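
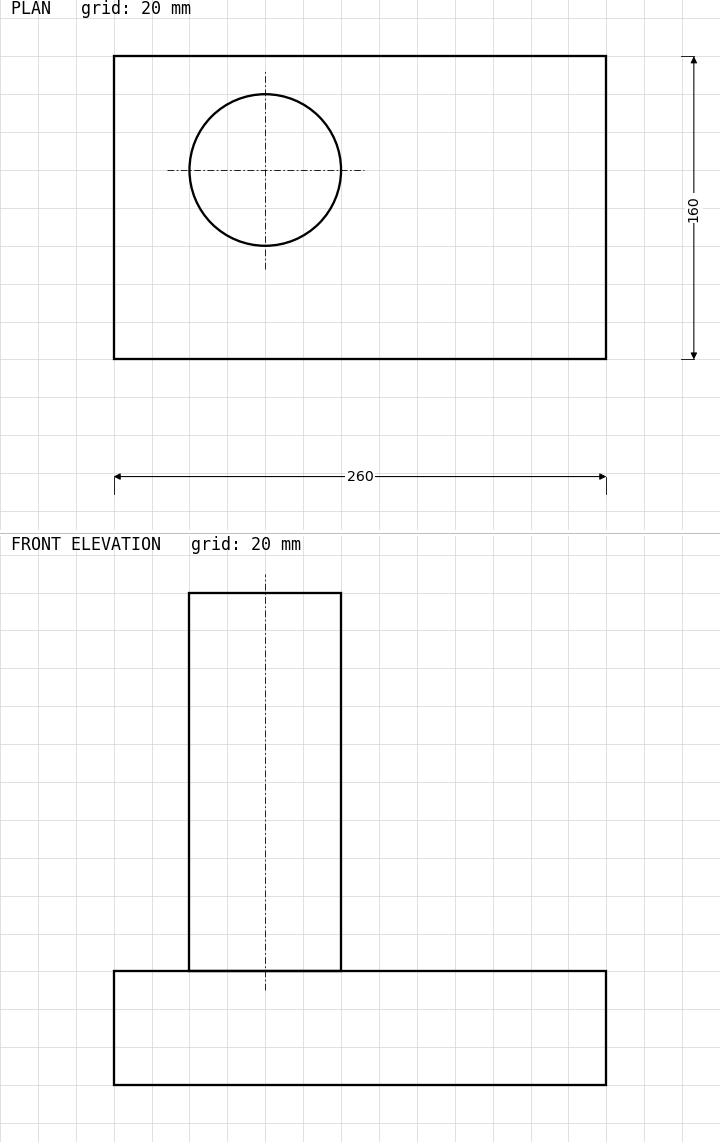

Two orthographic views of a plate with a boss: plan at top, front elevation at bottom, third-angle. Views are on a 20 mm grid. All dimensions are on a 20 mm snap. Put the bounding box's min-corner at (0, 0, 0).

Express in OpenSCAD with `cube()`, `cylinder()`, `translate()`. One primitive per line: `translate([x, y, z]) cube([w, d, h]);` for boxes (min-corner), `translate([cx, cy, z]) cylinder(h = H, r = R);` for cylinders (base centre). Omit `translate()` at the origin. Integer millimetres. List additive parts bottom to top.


cube([260, 160, 60]);
translate([80, 100, 60]) cylinder(h = 200, r = 40);


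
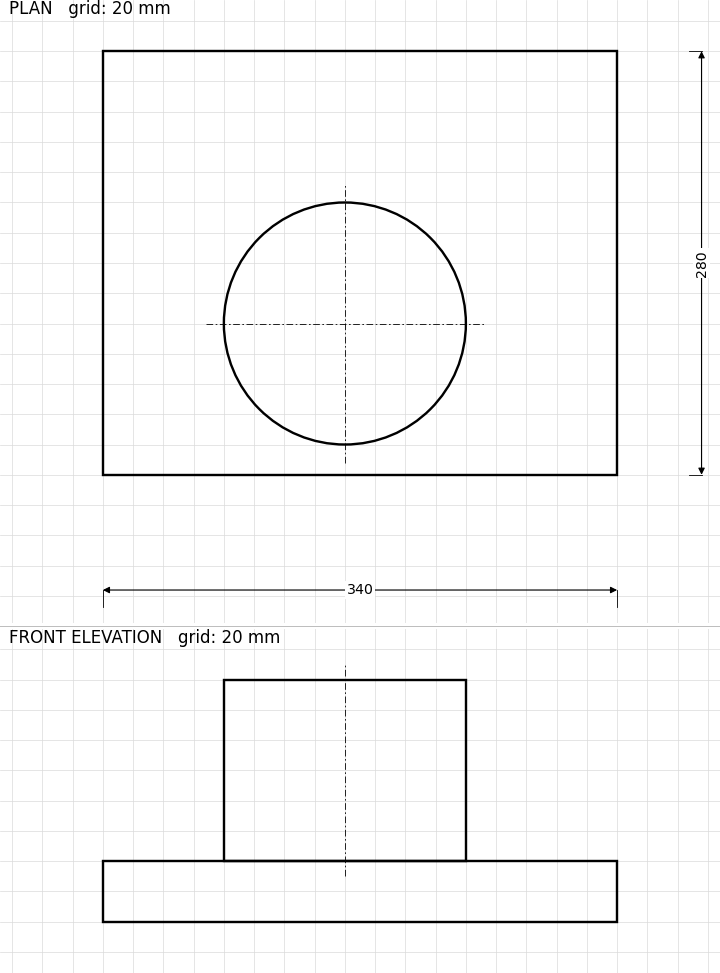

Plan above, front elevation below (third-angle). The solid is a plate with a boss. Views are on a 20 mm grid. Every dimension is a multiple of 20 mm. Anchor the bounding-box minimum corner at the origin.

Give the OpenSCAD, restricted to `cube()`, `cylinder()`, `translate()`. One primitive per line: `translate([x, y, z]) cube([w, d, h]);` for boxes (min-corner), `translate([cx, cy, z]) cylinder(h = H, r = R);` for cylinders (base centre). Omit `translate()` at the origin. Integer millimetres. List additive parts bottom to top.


cube([340, 280, 40]);
translate([160, 100, 40]) cylinder(h = 120, r = 80);


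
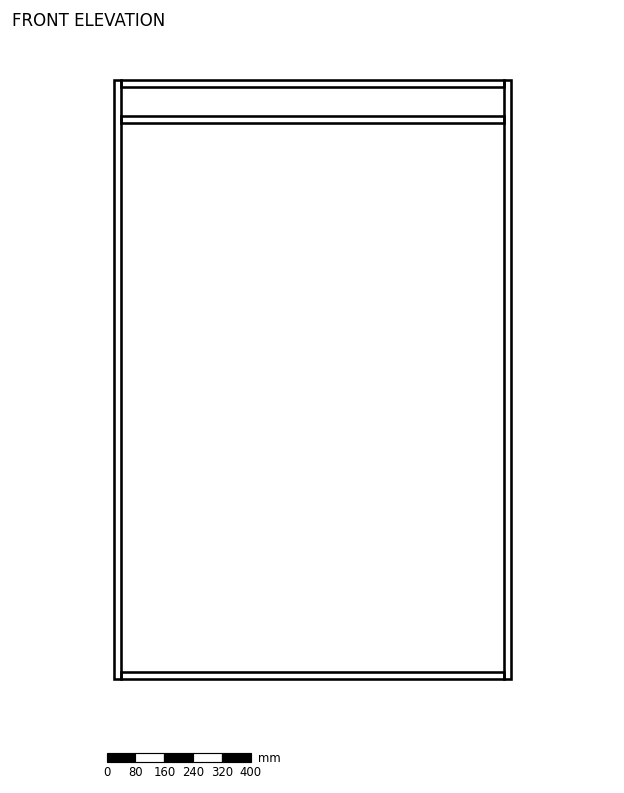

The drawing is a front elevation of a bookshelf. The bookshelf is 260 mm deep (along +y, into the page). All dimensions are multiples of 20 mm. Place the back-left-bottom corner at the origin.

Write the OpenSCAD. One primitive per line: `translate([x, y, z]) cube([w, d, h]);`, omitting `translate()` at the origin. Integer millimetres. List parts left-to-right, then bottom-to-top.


cube([20, 260, 1660]);
translate([20, 0, 0]) cube([1060, 260, 20]);
translate([20, 0, 1540]) cube([1060, 260, 20]);
translate([20, 0, 1640]) cube([1060, 260, 20]);
translate([1080, 0, 0]) cube([20, 260, 1660]);


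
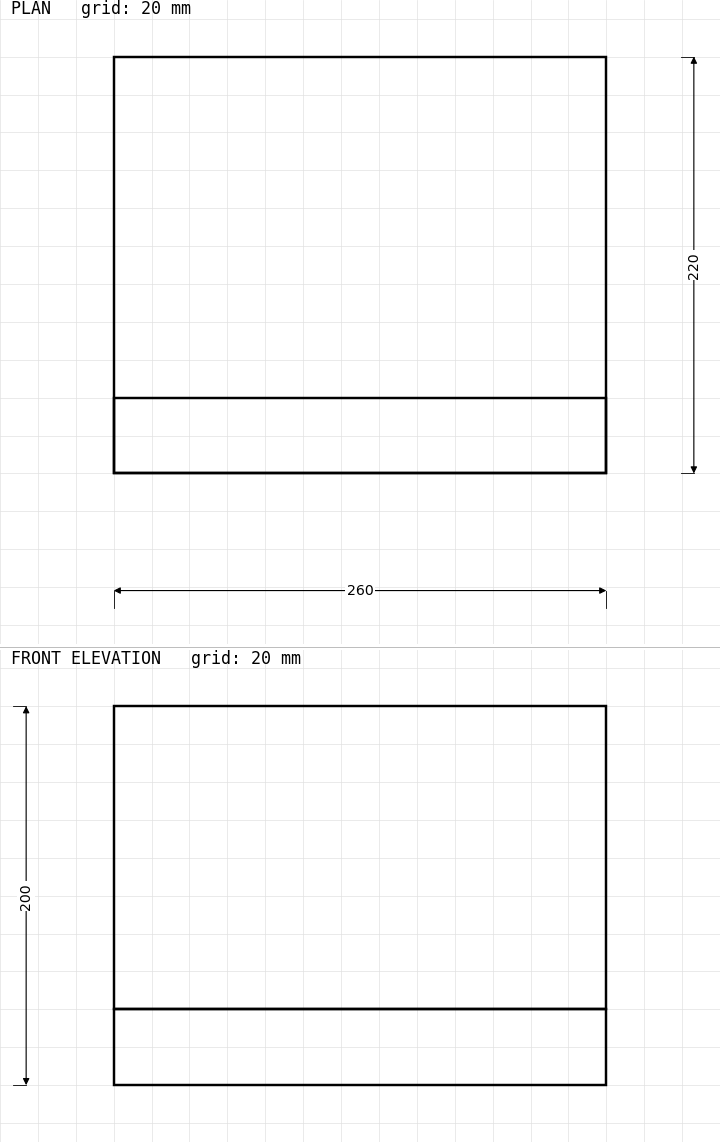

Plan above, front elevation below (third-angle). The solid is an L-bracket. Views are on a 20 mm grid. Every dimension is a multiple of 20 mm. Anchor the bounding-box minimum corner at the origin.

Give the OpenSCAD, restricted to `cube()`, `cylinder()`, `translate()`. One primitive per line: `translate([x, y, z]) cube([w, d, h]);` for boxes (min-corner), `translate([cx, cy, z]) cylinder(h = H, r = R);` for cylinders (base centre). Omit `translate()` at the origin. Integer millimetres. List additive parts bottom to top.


cube([260, 220, 40]);
translate([0, 0, 40]) cube([260, 40, 160]);


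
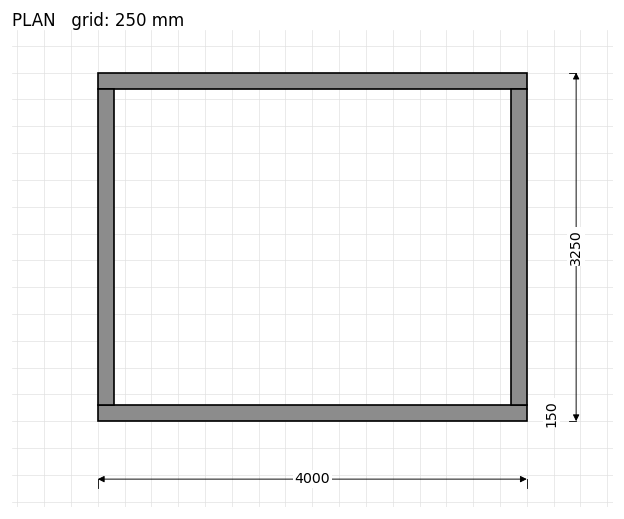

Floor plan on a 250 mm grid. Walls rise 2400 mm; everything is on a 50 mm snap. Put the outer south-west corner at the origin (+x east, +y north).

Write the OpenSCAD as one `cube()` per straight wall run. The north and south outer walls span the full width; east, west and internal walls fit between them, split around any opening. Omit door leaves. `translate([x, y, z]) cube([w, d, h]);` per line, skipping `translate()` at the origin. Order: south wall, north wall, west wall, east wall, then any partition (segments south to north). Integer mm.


cube([4000, 150, 2400]);
translate([0, 3100, 0]) cube([4000, 150, 2400]);
translate([0, 150, 0]) cube([150, 2950, 2400]);
translate([3850, 150, 0]) cube([150, 2950, 2400]);


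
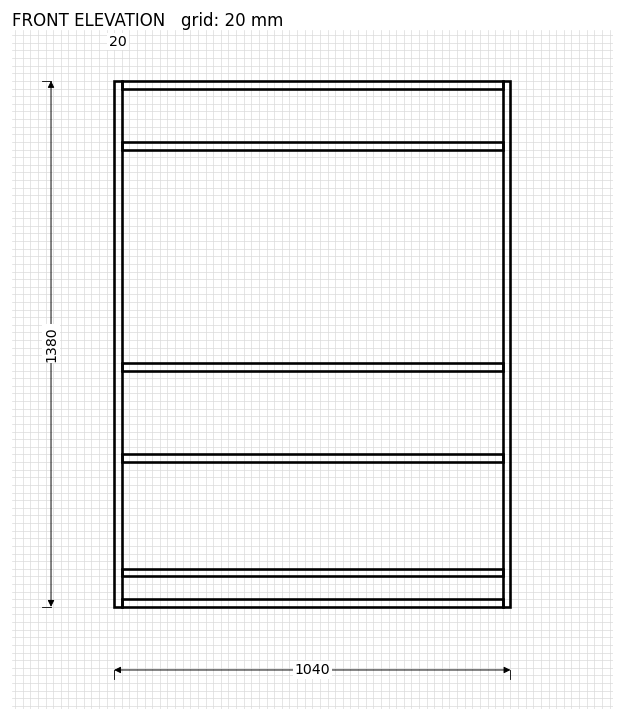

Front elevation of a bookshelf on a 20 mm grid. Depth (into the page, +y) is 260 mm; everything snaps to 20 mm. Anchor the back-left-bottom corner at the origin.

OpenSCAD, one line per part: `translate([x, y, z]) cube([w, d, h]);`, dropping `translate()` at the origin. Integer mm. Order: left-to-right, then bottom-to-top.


cube([20, 260, 1380]);
translate([20, 0, 0]) cube([1000, 260, 20]);
translate([20, 0, 80]) cube([1000, 260, 20]);
translate([20, 0, 380]) cube([1000, 260, 20]);
translate([20, 0, 620]) cube([1000, 260, 20]);
translate([20, 0, 1200]) cube([1000, 260, 20]);
translate([20, 0, 1360]) cube([1000, 260, 20]);
translate([1020, 0, 0]) cube([20, 260, 1380]);


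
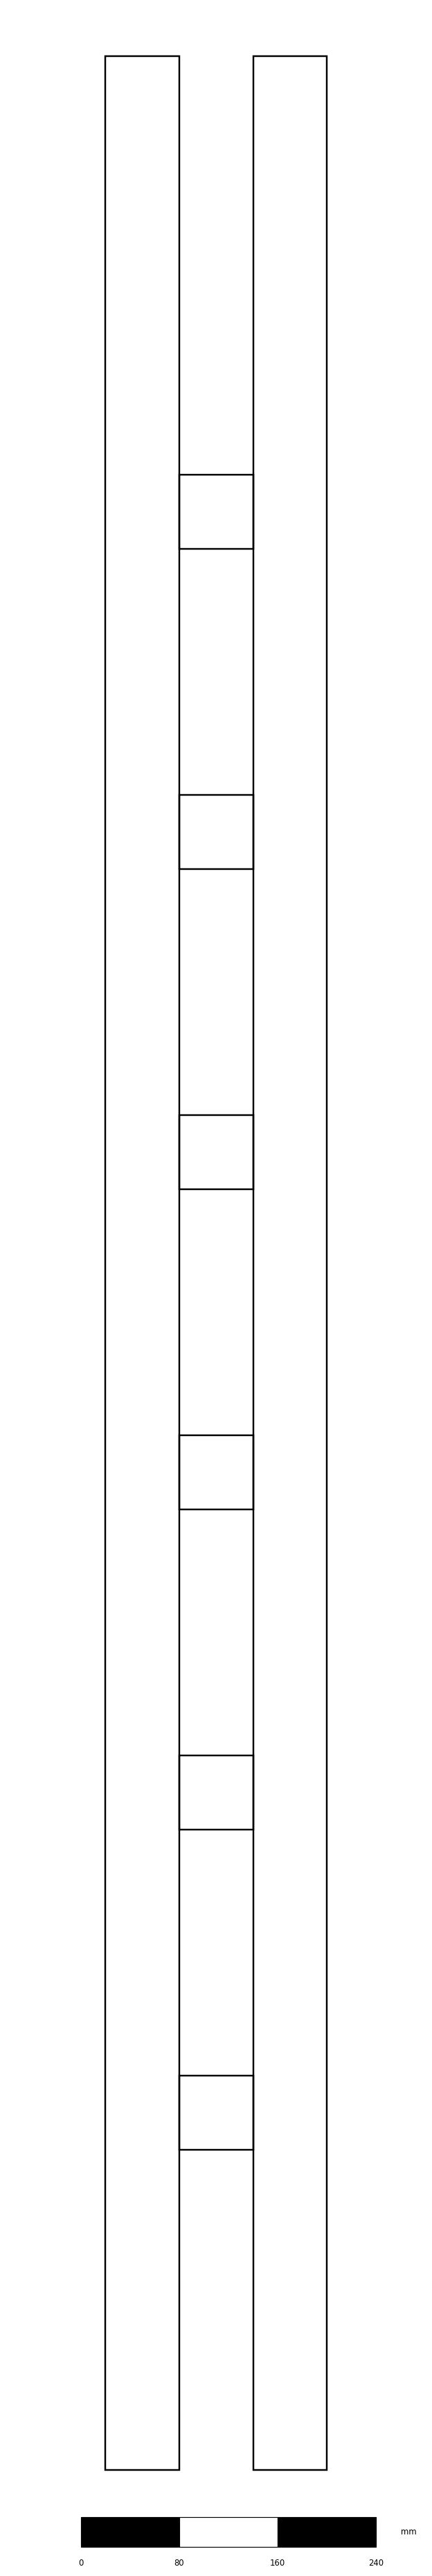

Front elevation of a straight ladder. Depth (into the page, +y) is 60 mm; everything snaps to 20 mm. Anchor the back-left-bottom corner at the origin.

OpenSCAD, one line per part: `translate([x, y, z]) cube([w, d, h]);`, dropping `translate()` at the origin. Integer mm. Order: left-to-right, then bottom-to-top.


cube([60, 60, 1960]);
translate([60, 0, 260]) cube([60, 60, 60]);
translate([60, 0, 520]) cube([60, 60, 60]);
translate([60, 0, 780]) cube([60, 60, 60]);
translate([60, 0, 1040]) cube([60, 60, 60]);
translate([60, 0, 1300]) cube([60, 60, 60]);
translate([60, 0, 1560]) cube([60, 60, 60]);
translate([120, 0, 0]) cube([60, 60, 1960]);


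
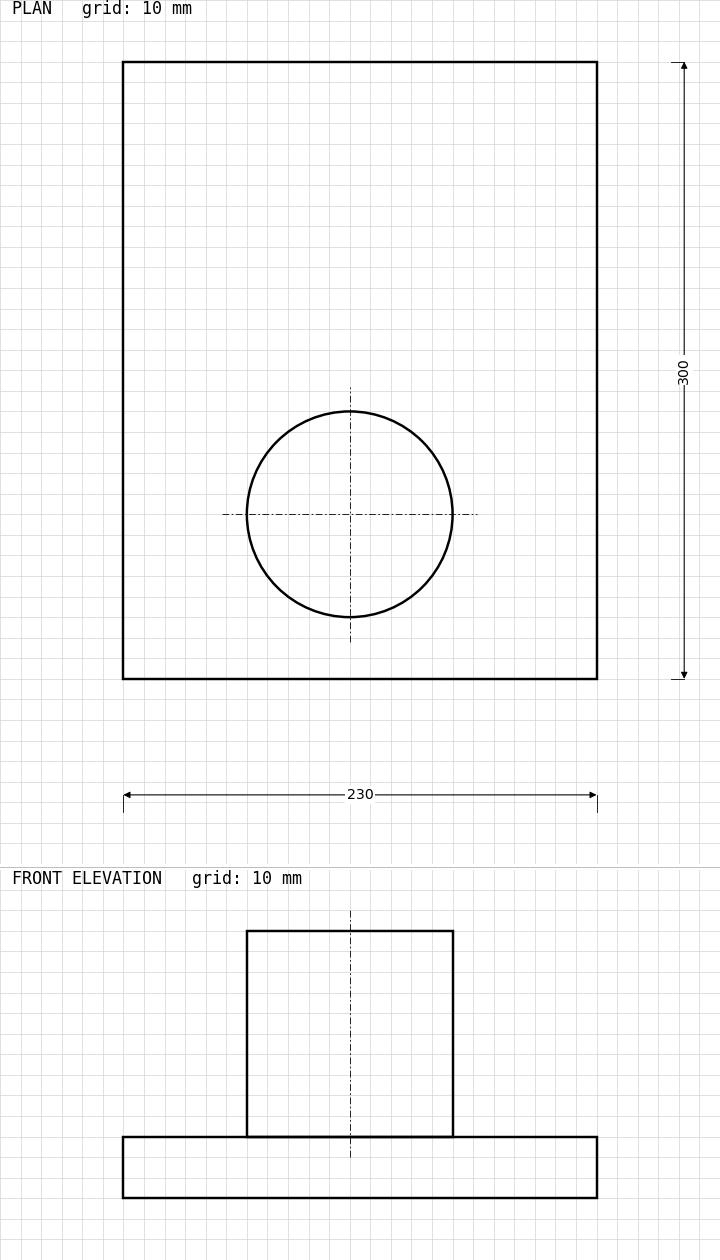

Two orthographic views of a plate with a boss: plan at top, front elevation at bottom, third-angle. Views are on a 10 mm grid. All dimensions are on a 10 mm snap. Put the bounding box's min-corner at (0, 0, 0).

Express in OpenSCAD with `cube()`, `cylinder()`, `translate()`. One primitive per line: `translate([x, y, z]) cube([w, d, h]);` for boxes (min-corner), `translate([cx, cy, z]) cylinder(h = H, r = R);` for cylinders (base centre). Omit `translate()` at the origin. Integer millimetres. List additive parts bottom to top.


cube([230, 300, 30]);
translate([110, 80, 30]) cylinder(h = 100, r = 50);


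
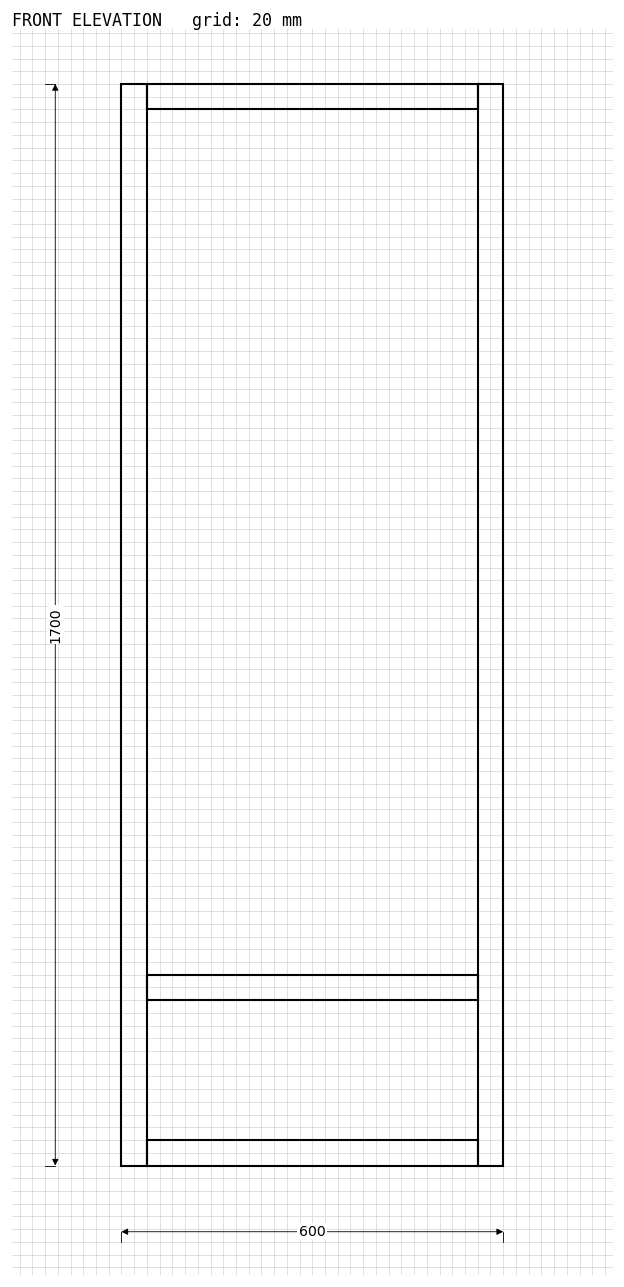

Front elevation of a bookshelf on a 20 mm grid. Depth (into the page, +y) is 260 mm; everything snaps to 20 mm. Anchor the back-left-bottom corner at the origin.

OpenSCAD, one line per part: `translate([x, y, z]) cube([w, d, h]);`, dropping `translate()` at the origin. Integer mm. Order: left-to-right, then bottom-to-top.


cube([40, 260, 1700]);
translate([40, 0, 0]) cube([520, 260, 40]);
translate([40, 0, 260]) cube([520, 260, 40]);
translate([40, 0, 1660]) cube([520, 260, 40]);
translate([560, 0, 0]) cube([40, 260, 1700]);


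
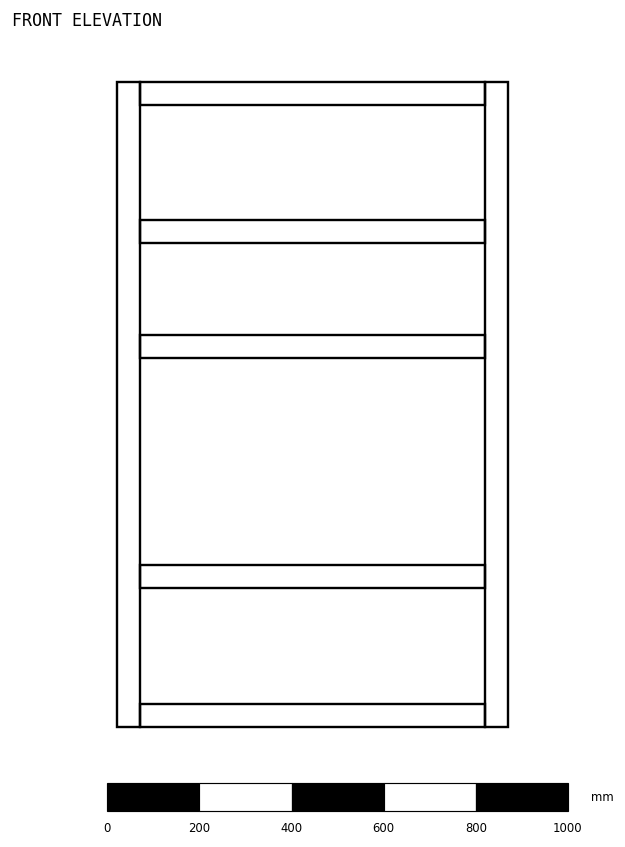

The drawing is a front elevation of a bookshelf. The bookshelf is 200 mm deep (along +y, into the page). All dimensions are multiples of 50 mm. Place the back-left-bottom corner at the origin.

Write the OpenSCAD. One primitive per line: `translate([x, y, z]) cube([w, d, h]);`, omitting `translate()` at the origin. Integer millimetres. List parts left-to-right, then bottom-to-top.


cube([50, 200, 1400]);
translate([50, 0, 0]) cube([750, 200, 50]);
translate([50, 0, 300]) cube([750, 200, 50]);
translate([50, 0, 800]) cube([750, 200, 50]);
translate([50, 0, 1050]) cube([750, 200, 50]);
translate([50, 0, 1350]) cube([750, 200, 50]);
translate([800, 0, 0]) cube([50, 200, 1400]);


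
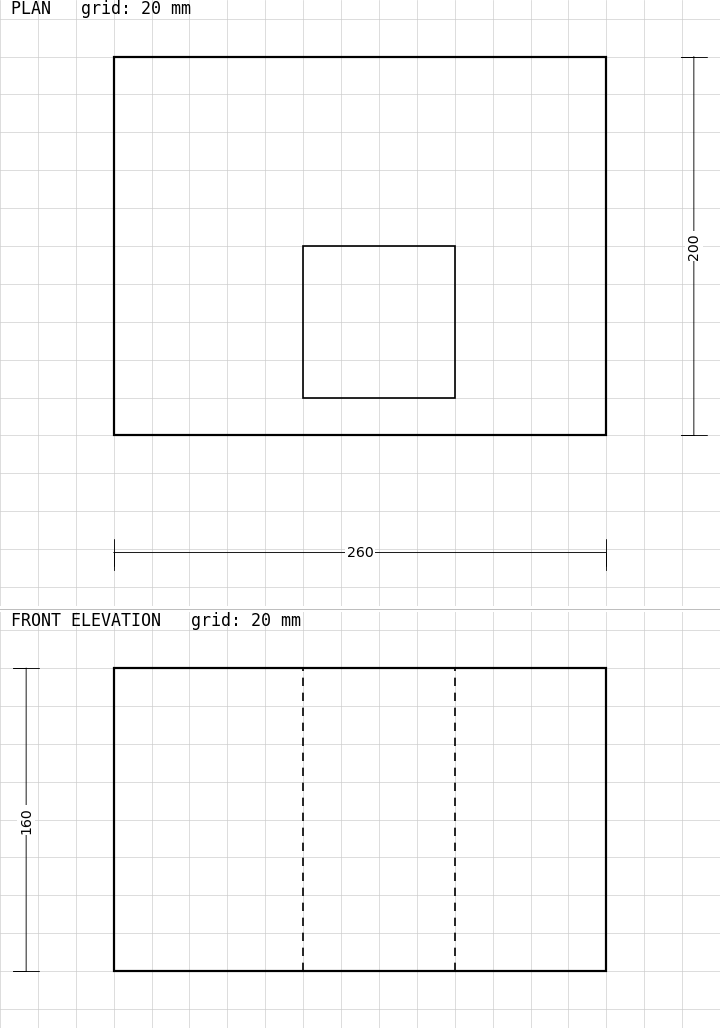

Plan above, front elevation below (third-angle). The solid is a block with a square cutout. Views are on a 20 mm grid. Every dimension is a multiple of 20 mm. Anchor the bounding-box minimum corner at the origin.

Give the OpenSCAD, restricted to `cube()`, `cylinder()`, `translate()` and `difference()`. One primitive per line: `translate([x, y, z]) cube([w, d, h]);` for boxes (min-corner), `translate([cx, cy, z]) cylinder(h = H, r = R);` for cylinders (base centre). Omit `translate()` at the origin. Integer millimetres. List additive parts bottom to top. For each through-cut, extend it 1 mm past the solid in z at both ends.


difference() {
  cube([260, 200, 160]);
  translate([100, 20, -1]) cube([80, 80, 162]);
}


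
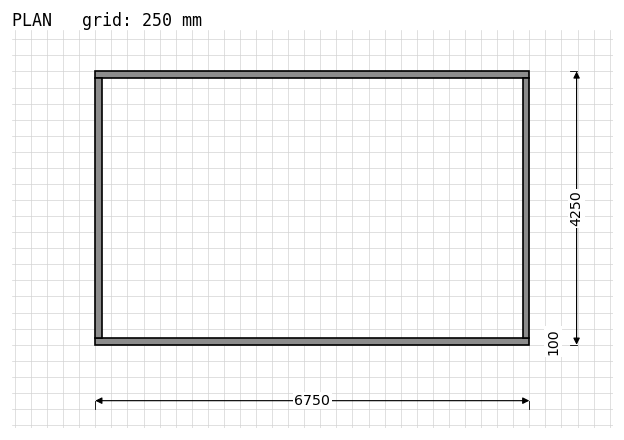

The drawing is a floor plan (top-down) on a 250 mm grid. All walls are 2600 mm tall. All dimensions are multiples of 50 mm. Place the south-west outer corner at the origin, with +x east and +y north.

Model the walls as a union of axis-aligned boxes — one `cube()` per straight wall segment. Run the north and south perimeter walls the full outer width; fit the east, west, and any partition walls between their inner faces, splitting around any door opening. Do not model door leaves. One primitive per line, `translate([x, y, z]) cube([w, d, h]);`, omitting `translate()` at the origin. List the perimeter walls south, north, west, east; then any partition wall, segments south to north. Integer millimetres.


cube([6750, 100, 2600]);
translate([0, 4150, 0]) cube([6750, 100, 2600]);
translate([0, 100, 0]) cube([100, 4050, 2600]);
translate([6650, 100, 0]) cube([100, 4050, 2600]);


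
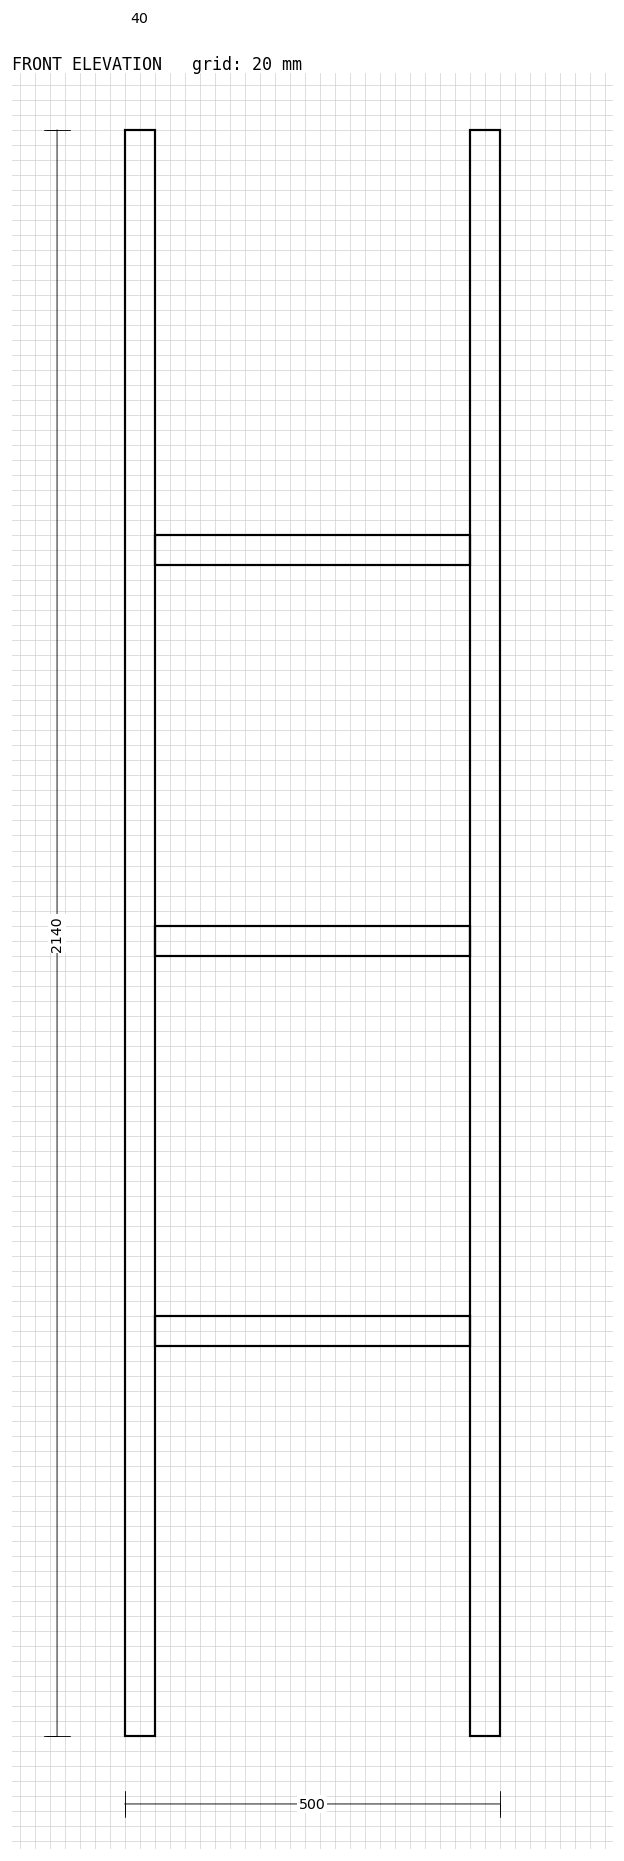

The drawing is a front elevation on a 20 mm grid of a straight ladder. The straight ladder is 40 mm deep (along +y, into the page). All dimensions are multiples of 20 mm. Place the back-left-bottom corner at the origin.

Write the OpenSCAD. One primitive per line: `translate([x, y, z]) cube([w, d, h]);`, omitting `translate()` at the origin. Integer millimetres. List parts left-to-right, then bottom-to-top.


cube([40, 40, 2140]);
translate([40, 0, 520]) cube([420, 40, 40]);
translate([40, 0, 1040]) cube([420, 40, 40]);
translate([40, 0, 1560]) cube([420, 40, 40]);
translate([460, 0, 0]) cube([40, 40, 2140]);


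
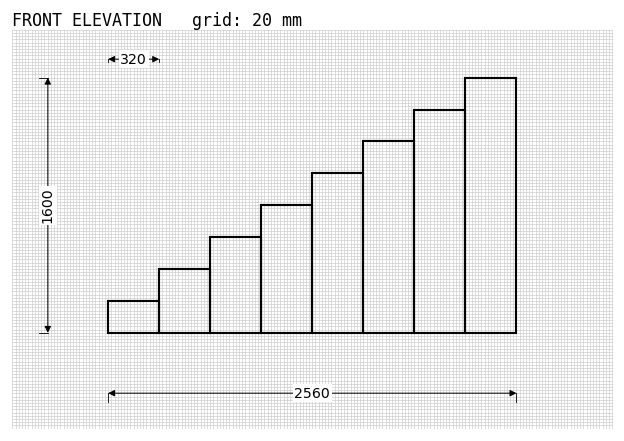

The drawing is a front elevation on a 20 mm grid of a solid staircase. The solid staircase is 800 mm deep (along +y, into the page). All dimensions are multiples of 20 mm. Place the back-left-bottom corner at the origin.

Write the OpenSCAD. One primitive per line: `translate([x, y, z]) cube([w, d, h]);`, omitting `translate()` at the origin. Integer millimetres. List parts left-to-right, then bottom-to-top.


cube([320, 800, 200]);
translate([320, 0, 0]) cube([320, 800, 400]);
translate([640, 0, 0]) cube([320, 800, 600]);
translate([960, 0, 0]) cube([320, 800, 800]);
translate([1280, 0, 0]) cube([320, 800, 1000]);
translate([1600, 0, 0]) cube([320, 800, 1200]);
translate([1920, 0, 0]) cube([320, 800, 1400]);
translate([2240, 0, 0]) cube([320, 800, 1600]);


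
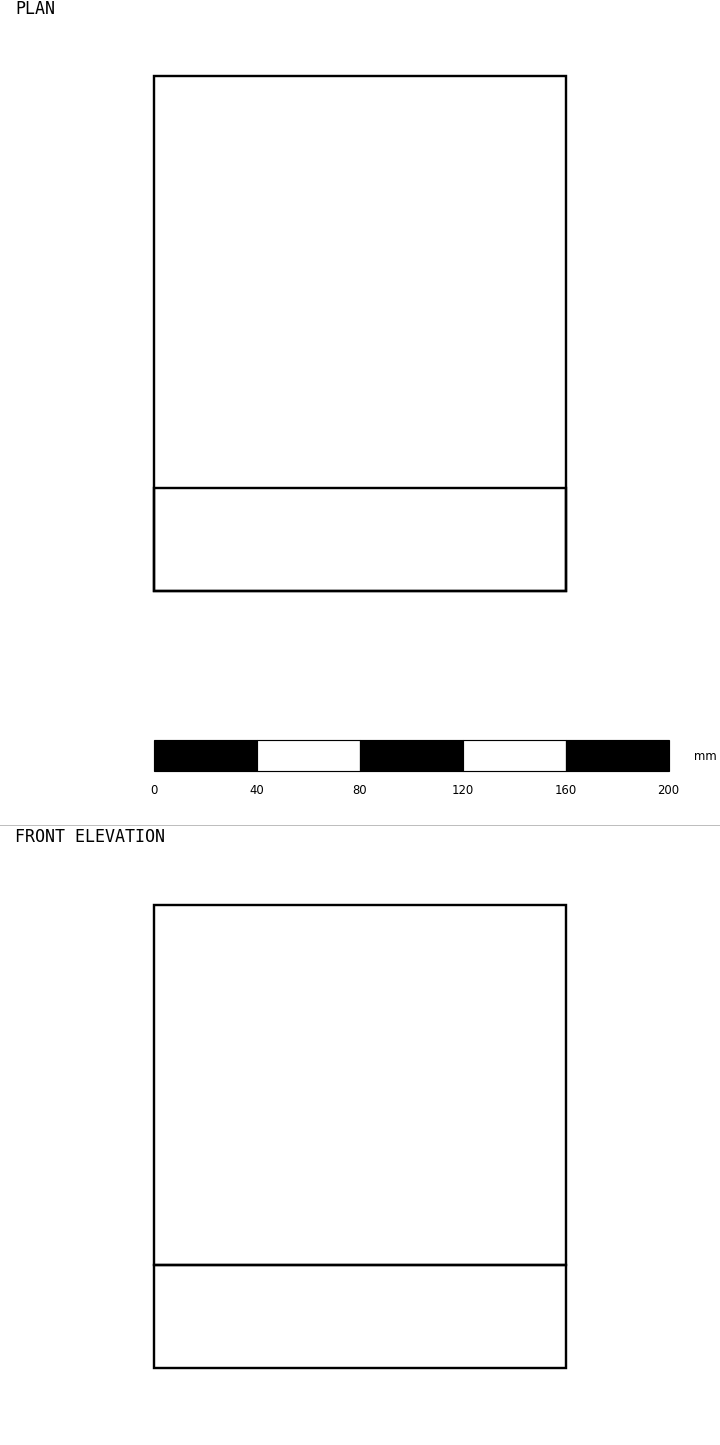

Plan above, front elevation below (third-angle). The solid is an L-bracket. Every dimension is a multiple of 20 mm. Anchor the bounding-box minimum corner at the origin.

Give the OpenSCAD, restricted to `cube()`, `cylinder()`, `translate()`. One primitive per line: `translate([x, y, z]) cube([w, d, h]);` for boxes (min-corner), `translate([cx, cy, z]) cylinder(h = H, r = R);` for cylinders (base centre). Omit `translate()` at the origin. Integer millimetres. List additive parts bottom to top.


cube([160, 200, 40]);
translate([0, 0, 40]) cube([160, 40, 140]);


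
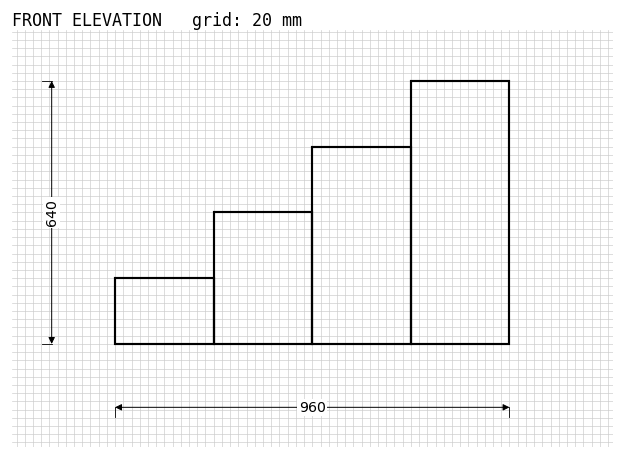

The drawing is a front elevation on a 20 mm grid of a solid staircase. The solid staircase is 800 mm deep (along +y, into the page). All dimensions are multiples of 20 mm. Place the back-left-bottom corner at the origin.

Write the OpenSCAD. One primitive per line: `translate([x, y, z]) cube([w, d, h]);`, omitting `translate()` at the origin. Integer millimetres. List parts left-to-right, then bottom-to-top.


cube([240, 800, 160]);
translate([240, 0, 0]) cube([240, 800, 320]);
translate([480, 0, 0]) cube([240, 800, 480]);
translate([720, 0, 0]) cube([240, 800, 640]);


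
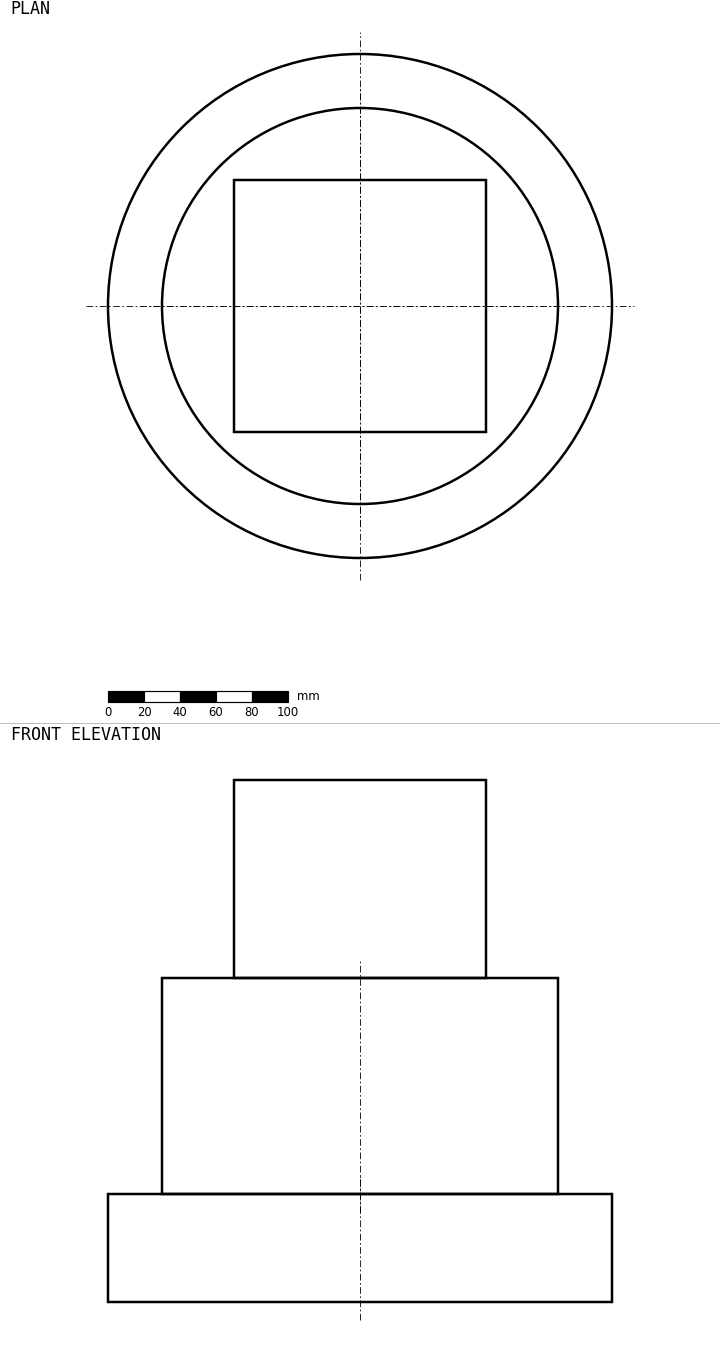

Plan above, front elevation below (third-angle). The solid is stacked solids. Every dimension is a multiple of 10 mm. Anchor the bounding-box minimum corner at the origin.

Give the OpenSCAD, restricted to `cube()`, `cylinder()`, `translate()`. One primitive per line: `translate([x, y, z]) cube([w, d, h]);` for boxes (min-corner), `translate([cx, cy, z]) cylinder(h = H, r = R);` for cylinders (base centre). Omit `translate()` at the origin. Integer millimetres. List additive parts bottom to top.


translate([140, 140, 0]) cylinder(h = 60, r = 140);
translate([140, 140, 60]) cylinder(h = 120, r = 110);
translate([70, 70, 180]) cube([140, 140, 110]);


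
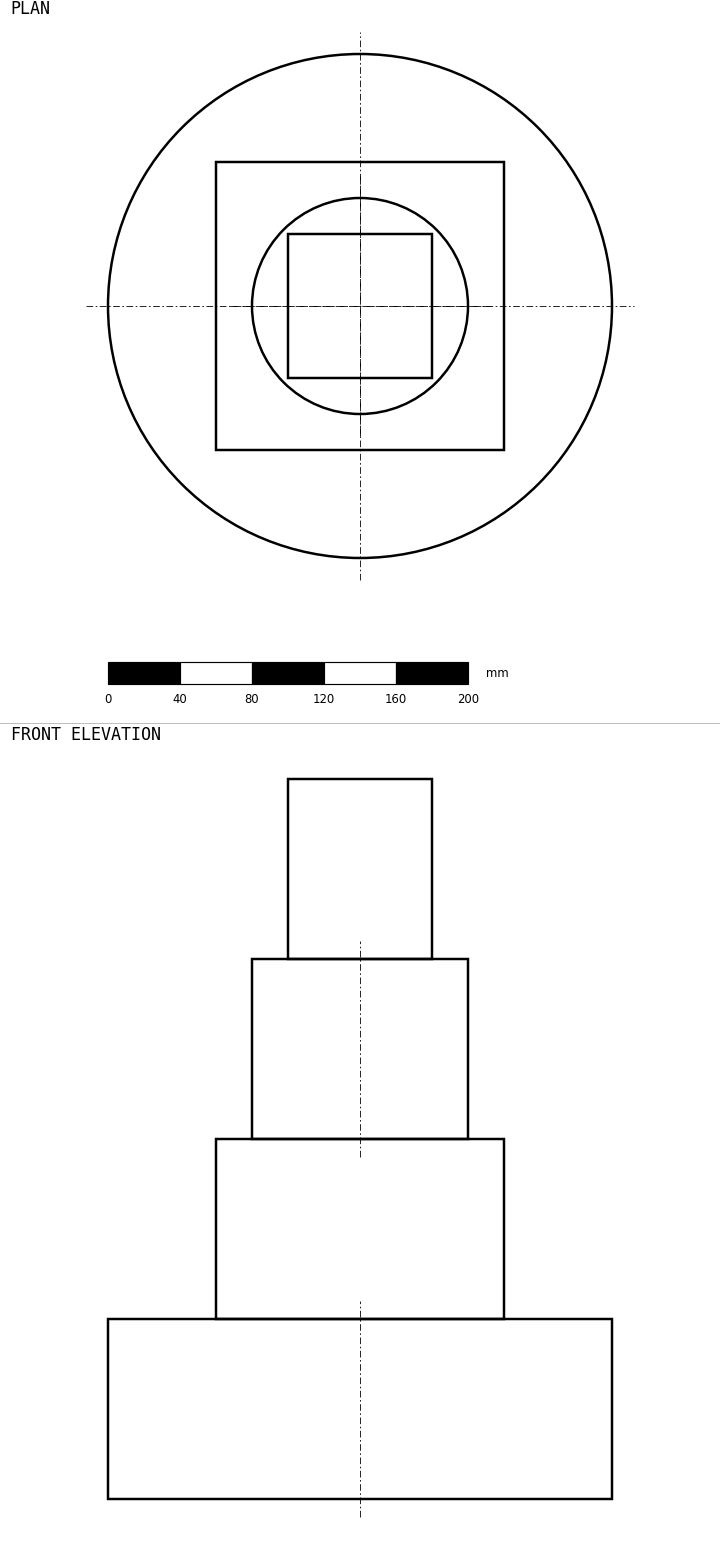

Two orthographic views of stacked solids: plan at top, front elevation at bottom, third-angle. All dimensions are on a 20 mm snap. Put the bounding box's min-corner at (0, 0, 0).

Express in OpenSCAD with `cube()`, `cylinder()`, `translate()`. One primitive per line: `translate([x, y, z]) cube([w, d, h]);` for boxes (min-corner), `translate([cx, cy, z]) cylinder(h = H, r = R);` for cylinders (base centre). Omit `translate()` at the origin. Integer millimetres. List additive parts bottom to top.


translate([140, 140, 0]) cylinder(h = 100, r = 140);
translate([60, 60, 100]) cube([160, 160, 100]);
translate([140, 140, 200]) cylinder(h = 100, r = 60);
translate([100, 100, 300]) cube([80, 80, 100]);


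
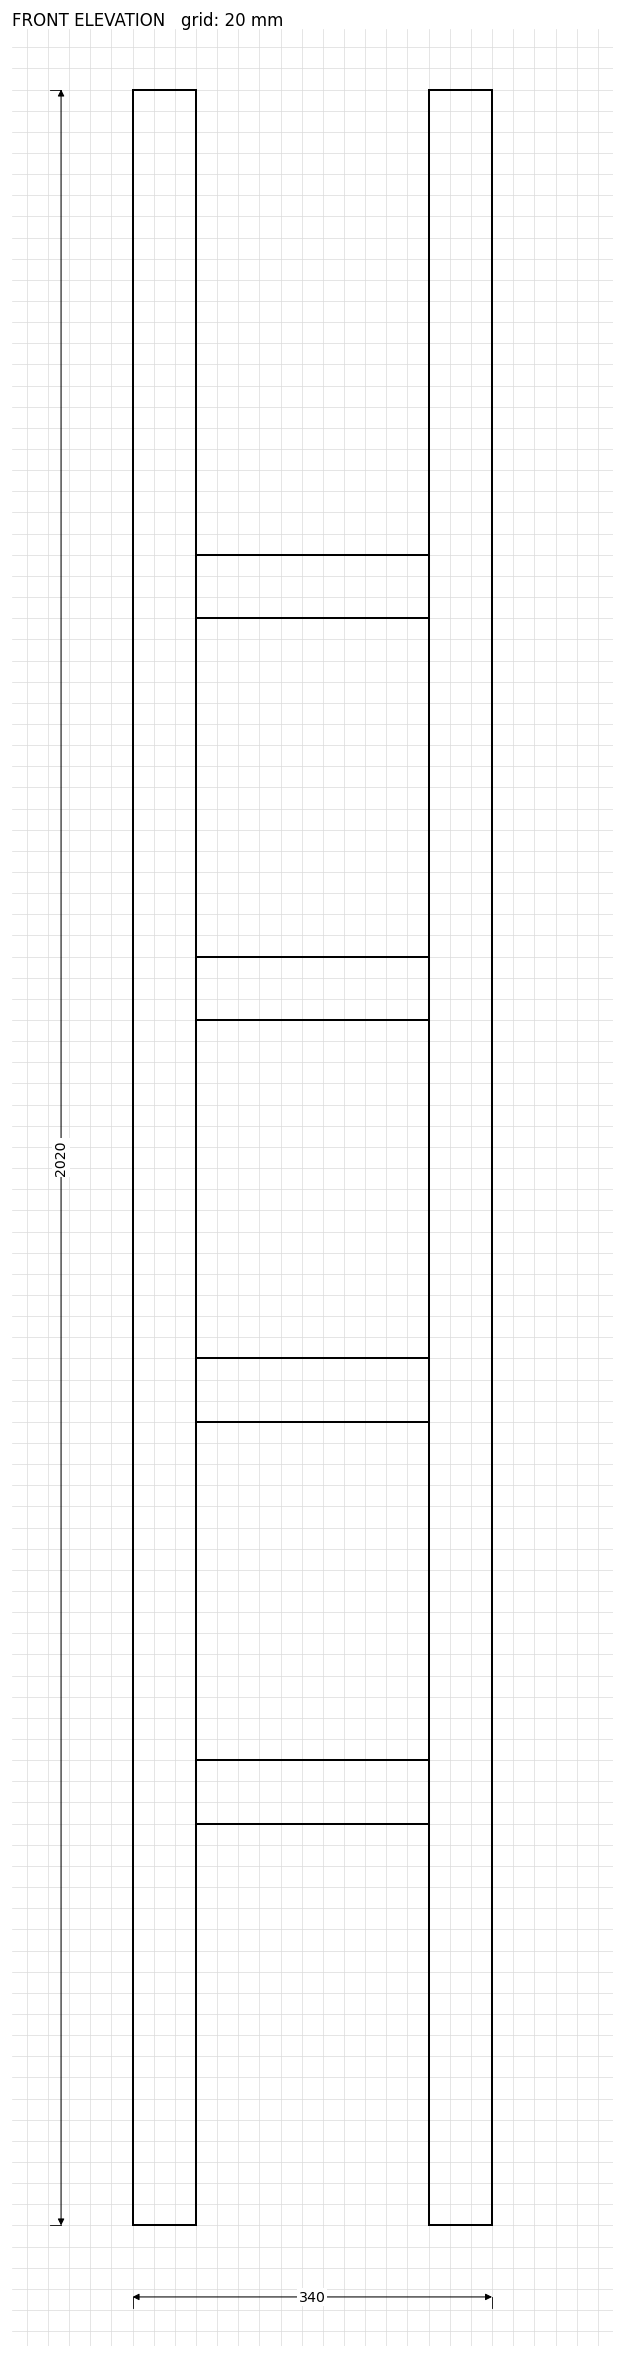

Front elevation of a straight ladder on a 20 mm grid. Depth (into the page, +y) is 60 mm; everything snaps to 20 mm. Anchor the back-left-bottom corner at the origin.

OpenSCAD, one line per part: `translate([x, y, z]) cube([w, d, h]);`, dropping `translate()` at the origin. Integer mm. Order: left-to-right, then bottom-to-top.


cube([60, 60, 2020]);
translate([60, 0, 380]) cube([220, 60, 60]);
translate([60, 0, 760]) cube([220, 60, 60]);
translate([60, 0, 1140]) cube([220, 60, 60]);
translate([60, 0, 1520]) cube([220, 60, 60]);
translate([280, 0, 0]) cube([60, 60, 2020]);


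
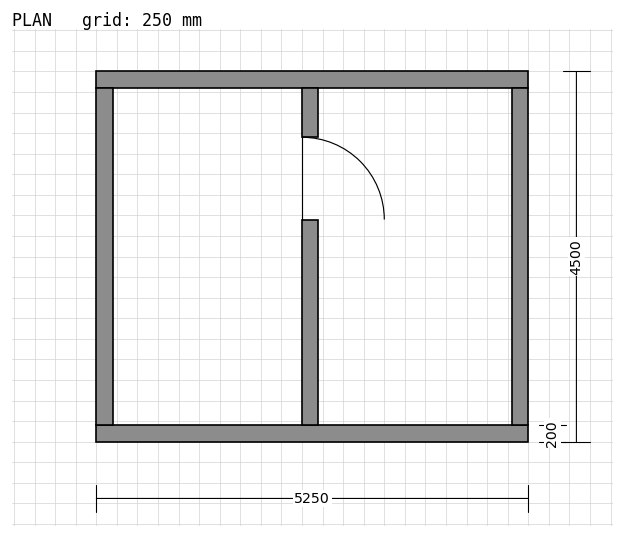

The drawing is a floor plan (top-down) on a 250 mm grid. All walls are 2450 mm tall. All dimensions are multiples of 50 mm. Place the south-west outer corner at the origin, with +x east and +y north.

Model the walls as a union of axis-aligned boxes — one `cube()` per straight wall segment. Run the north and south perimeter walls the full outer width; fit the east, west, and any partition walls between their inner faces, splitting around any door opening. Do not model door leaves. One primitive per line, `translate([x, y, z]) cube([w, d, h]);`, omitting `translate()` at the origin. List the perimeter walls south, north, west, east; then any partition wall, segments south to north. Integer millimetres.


cube([5250, 200, 2450]);
translate([0, 4300, 0]) cube([5250, 200, 2450]);
translate([0, 200, 0]) cube([200, 4100, 2450]);
translate([5050, 200, 0]) cube([200, 4100, 2450]);
translate([2500, 200, 0]) cube([200, 2500, 2450]);
translate([2500, 3700, 0]) cube([200, 600, 2450]);


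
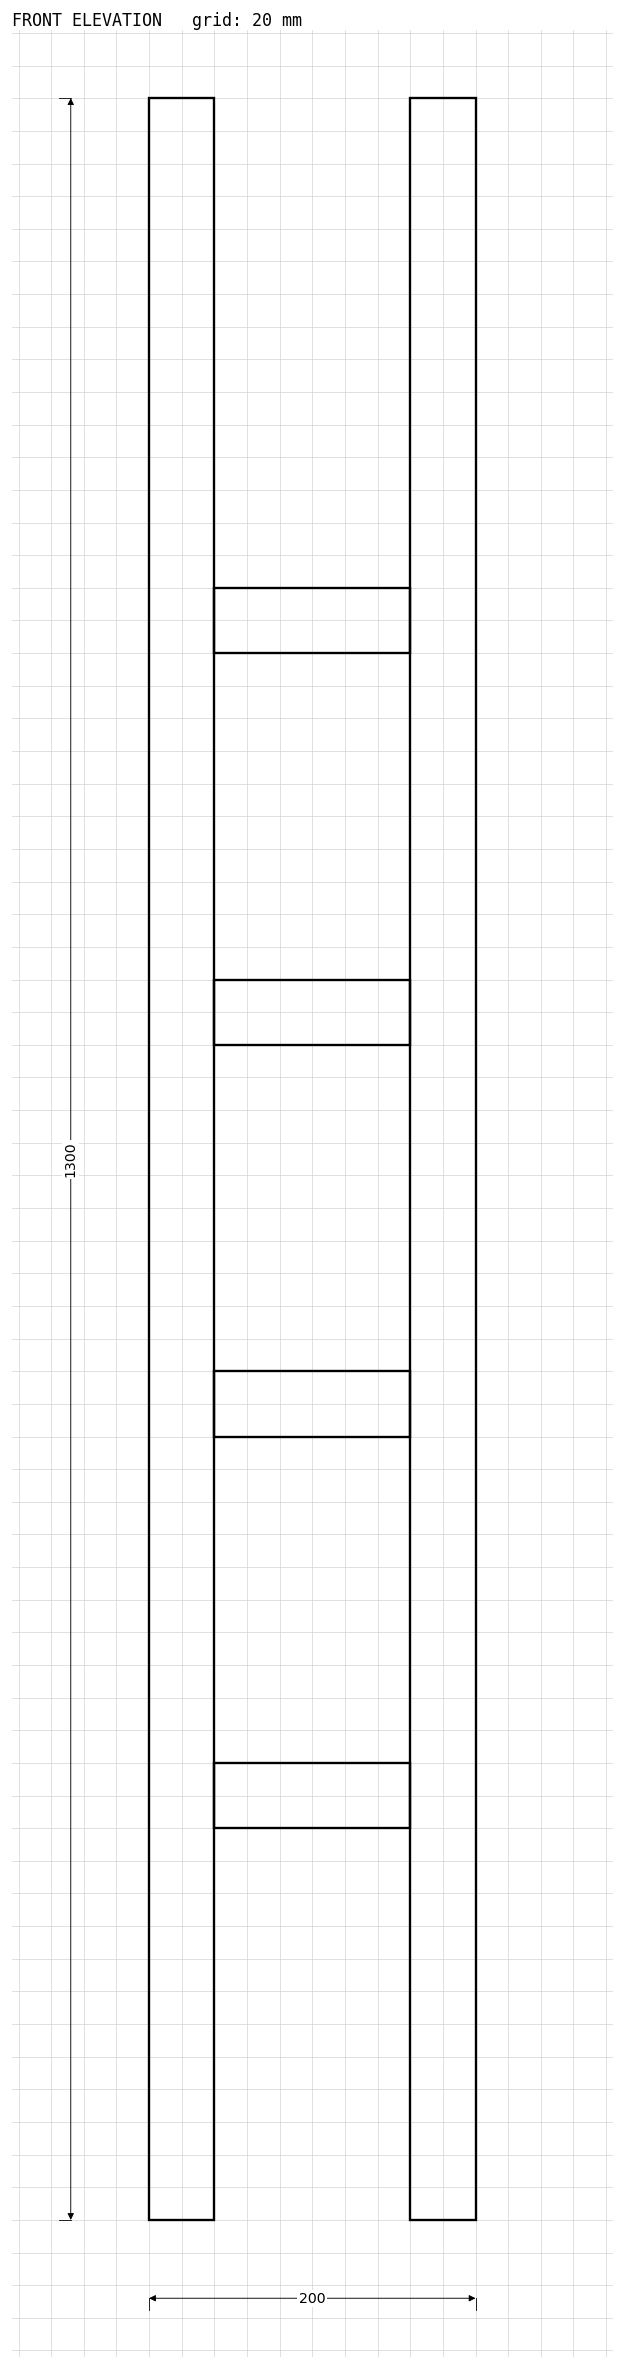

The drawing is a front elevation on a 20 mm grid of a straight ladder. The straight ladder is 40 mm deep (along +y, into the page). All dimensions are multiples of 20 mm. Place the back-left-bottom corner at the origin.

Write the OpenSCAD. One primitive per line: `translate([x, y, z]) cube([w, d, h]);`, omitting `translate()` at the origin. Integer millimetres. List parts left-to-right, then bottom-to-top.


cube([40, 40, 1300]);
translate([40, 0, 240]) cube([120, 40, 40]);
translate([40, 0, 480]) cube([120, 40, 40]);
translate([40, 0, 720]) cube([120, 40, 40]);
translate([40, 0, 960]) cube([120, 40, 40]);
translate([160, 0, 0]) cube([40, 40, 1300]);


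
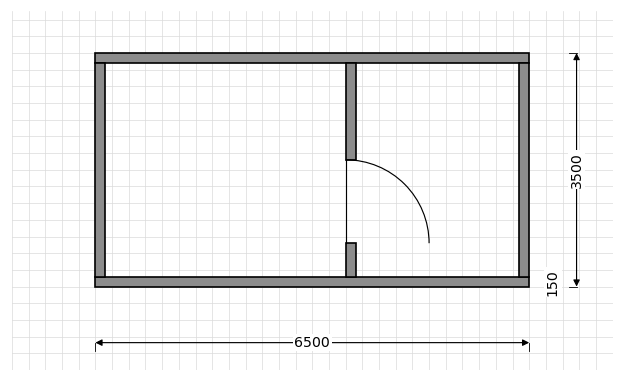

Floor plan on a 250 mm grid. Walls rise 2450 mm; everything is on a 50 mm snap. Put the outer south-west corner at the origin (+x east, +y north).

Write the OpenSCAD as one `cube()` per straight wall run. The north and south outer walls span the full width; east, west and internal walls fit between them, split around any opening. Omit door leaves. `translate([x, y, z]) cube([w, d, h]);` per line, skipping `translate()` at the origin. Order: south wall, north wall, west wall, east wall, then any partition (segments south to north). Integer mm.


cube([6500, 150, 2450]);
translate([0, 3350, 0]) cube([6500, 150, 2450]);
translate([0, 150, 0]) cube([150, 3200, 2450]);
translate([6350, 150, 0]) cube([150, 3200, 2450]);
translate([3750, 150, 0]) cube([150, 500, 2450]);
translate([3750, 1900, 0]) cube([150, 1450, 2450]);


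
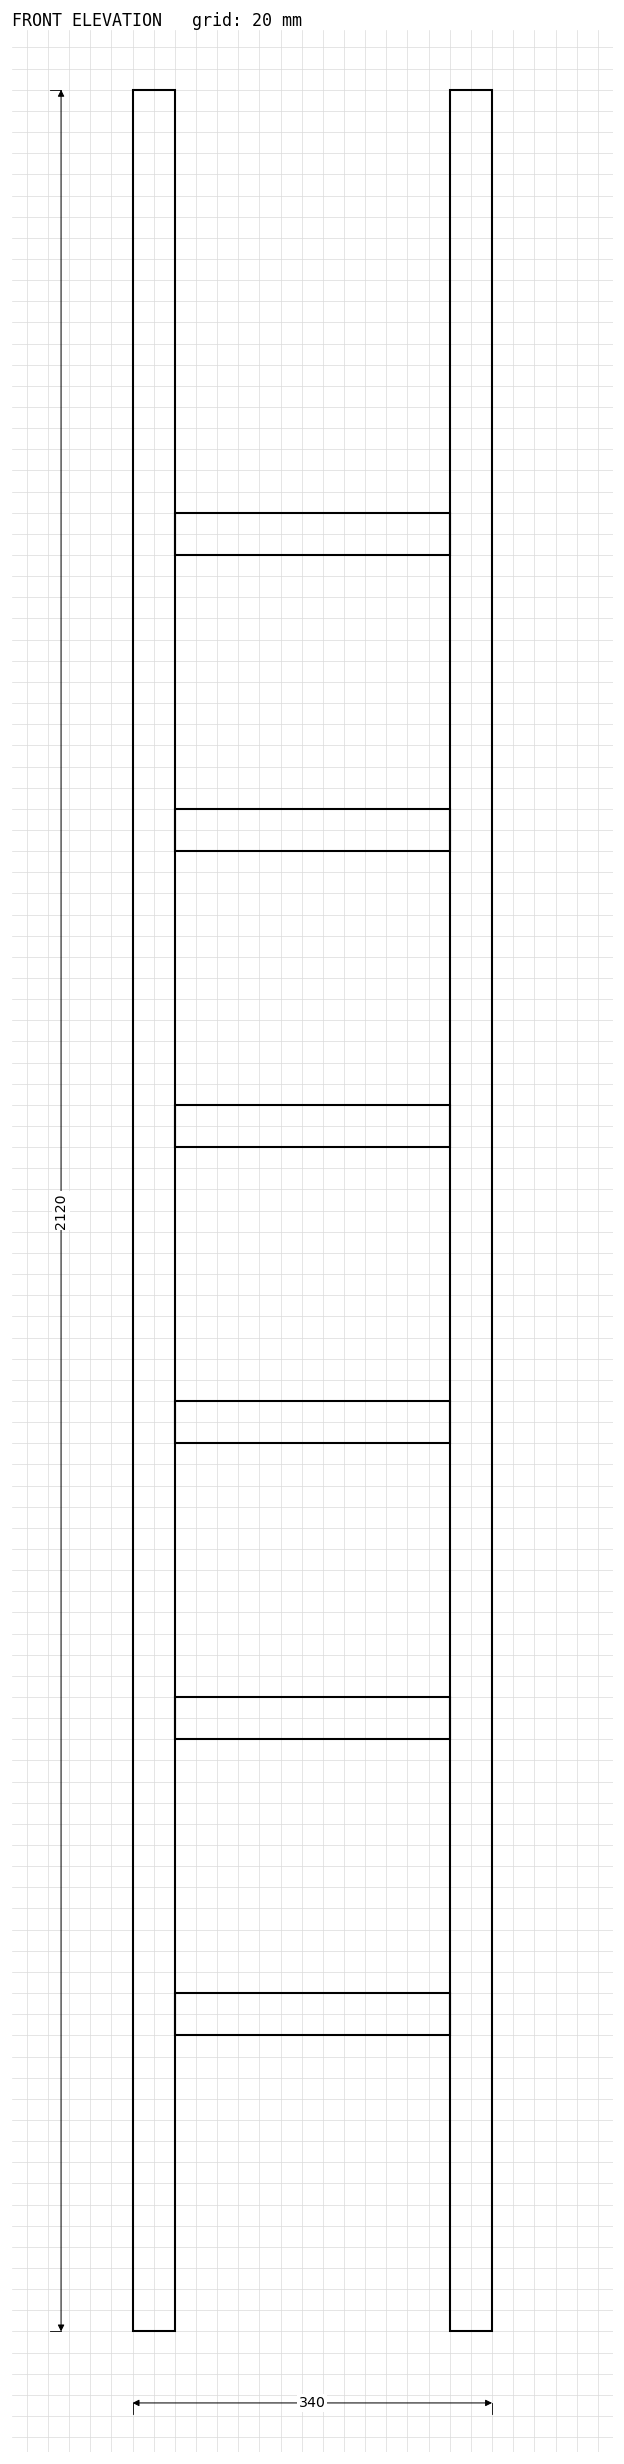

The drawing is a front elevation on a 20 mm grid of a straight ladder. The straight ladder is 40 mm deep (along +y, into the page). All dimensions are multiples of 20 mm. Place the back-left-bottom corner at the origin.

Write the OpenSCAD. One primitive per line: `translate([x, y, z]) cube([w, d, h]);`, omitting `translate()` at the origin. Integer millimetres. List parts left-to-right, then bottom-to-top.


cube([40, 40, 2120]);
translate([40, 0, 280]) cube([260, 40, 40]);
translate([40, 0, 560]) cube([260, 40, 40]);
translate([40, 0, 840]) cube([260, 40, 40]);
translate([40, 0, 1120]) cube([260, 40, 40]);
translate([40, 0, 1400]) cube([260, 40, 40]);
translate([40, 0, 1680]) cube([260, 40, 40]);
translate([300, 0, 0]) cube([40, 40, 2120]);


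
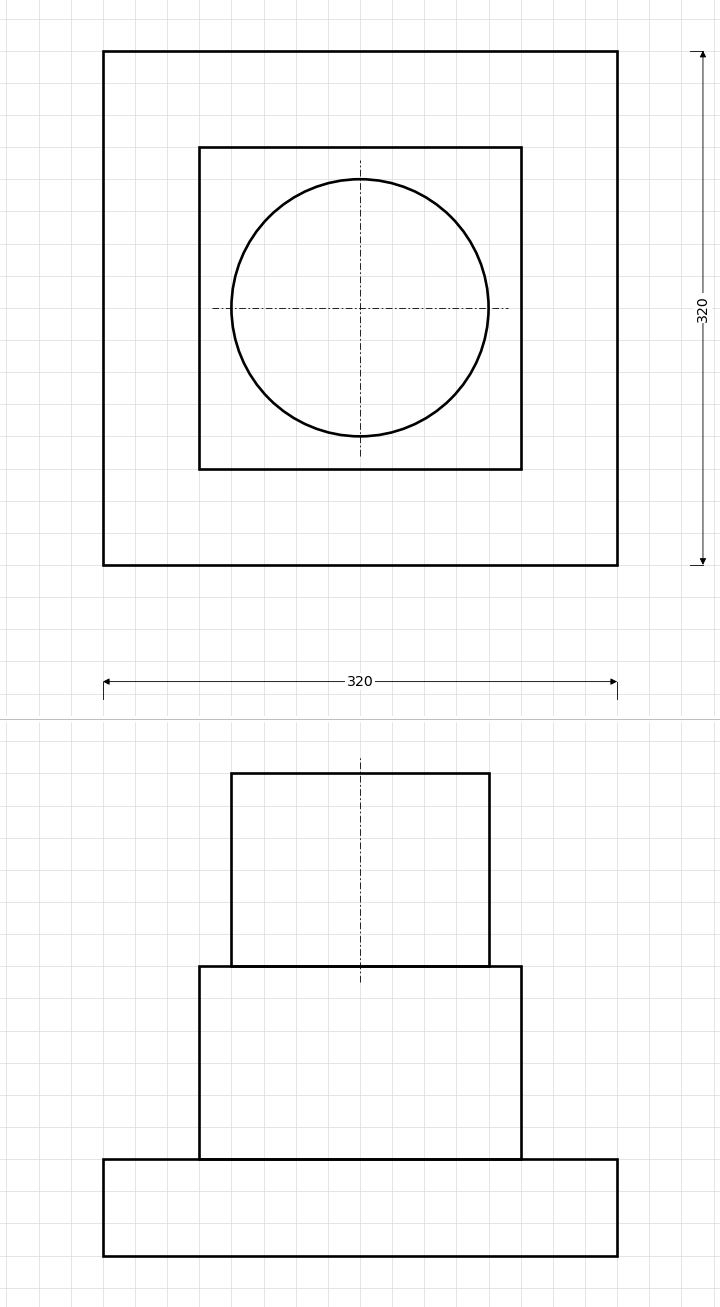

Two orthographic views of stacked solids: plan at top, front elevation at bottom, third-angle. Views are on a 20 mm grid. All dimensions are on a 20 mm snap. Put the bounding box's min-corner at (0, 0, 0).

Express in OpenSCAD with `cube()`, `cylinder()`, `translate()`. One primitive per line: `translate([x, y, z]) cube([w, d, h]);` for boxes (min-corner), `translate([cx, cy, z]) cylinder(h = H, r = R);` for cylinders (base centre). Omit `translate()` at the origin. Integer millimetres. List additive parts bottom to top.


cube([320, 320, 60]);
translate([60, 60, 60]) cube([200, 200, 120]);
translate([160, 160, 180]) cylinder(h = 120, r = 80);


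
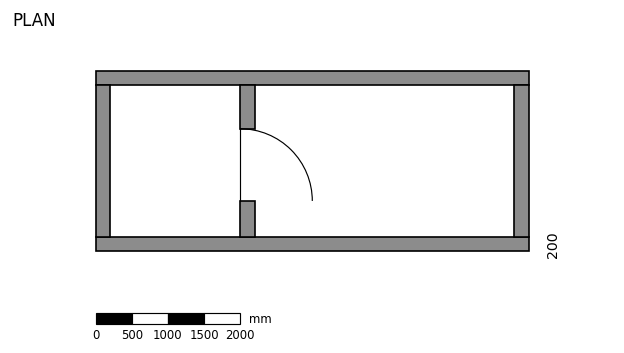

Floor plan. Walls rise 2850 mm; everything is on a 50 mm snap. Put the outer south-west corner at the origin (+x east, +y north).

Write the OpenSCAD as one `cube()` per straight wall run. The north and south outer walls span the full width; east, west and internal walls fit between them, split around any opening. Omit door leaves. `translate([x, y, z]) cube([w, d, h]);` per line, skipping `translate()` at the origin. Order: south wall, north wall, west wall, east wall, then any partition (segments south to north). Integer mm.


cube([6000, 200, 2850]);
translate([0, 2300, 0]) cube([6000, 200, 2850]);
translate([0, 200, 0]) cube([200, 2100, 2850]);
translate([5800, 200, 0]) cube([200, 2100, 2850]);
translate([2000, 200, 0]) cube([200, 500, 2850]);
translate([2000, 1700, 0]) cube([200, 600, 2850]);


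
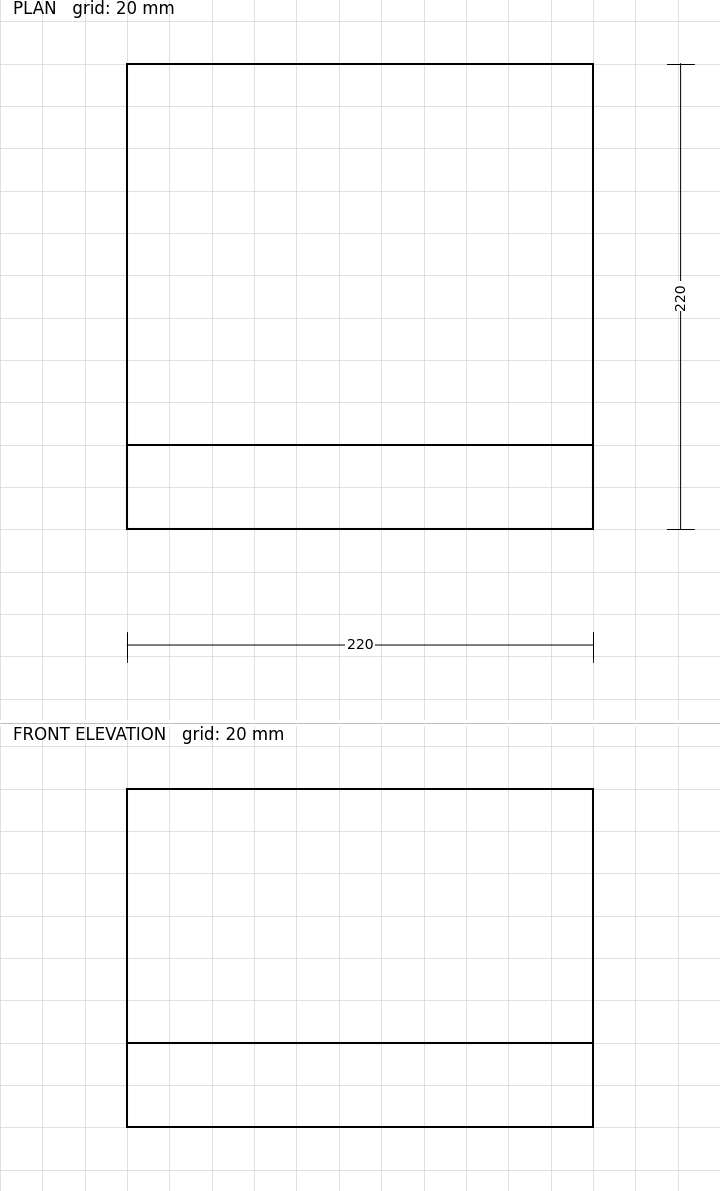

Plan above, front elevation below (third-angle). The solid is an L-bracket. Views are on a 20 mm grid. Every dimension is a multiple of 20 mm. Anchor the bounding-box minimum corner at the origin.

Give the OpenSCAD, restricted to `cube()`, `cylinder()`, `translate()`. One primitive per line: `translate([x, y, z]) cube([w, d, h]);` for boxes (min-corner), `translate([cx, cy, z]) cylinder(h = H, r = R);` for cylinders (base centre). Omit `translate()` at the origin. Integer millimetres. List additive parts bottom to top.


cube([220, 220, 40]);
translate([0, 0, 40]) cube([220, 40, 120]);


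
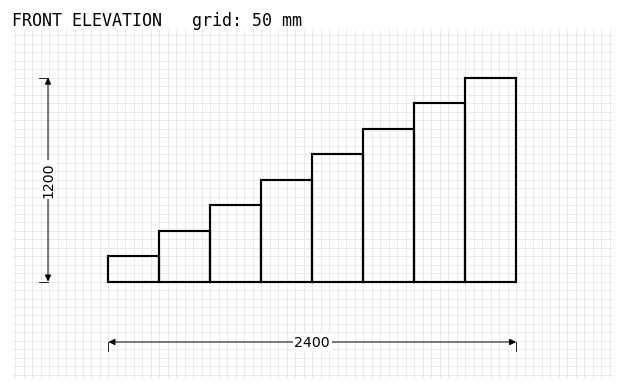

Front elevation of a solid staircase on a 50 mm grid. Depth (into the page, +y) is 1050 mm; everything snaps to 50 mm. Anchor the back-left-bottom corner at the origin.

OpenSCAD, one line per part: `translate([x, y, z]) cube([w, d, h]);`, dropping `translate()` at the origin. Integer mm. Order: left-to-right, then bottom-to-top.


cube([300, 1050, 150]);
translate([300, 0, 0]) cube([300, 1050, 300]);
translate([600, 0, 0]) cube([300, 1050, 450]);
translate([900, 0, 0]) cube([300, 1050, 600]);
translate([1200, 0, 0]) cube([300, 1050, 750]);
translate([1500, 0, 0]) cube([300, 1050, 900]);
translate([1800, 0, 0]) cube([300, 1050, 1050]);
translate([2100, 0, 0]) cube([300, 1050, 1200]);


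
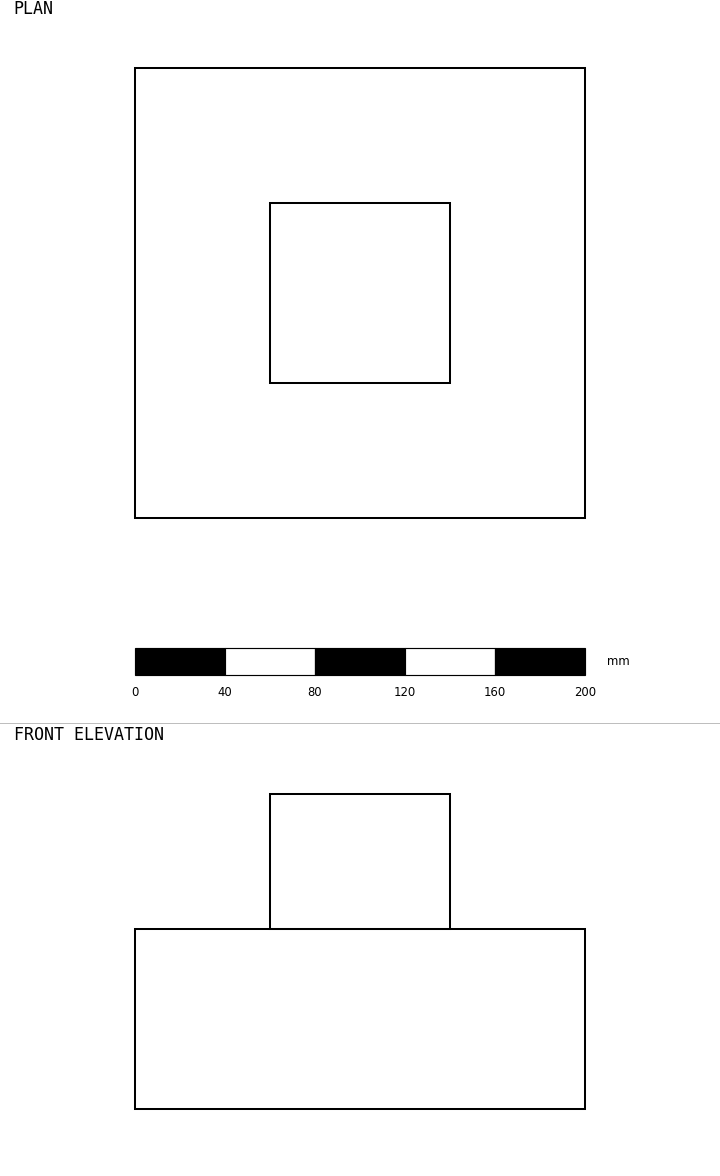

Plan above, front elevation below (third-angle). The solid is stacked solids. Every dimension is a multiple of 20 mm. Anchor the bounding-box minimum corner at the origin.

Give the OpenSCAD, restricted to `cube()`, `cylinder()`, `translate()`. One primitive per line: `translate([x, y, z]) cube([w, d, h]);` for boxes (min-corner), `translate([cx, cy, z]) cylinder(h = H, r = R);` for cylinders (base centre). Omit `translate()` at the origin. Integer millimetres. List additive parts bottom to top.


cube([200, 200, 80]);
translate([60, 60, 80]) cube([80, 80, 60]);


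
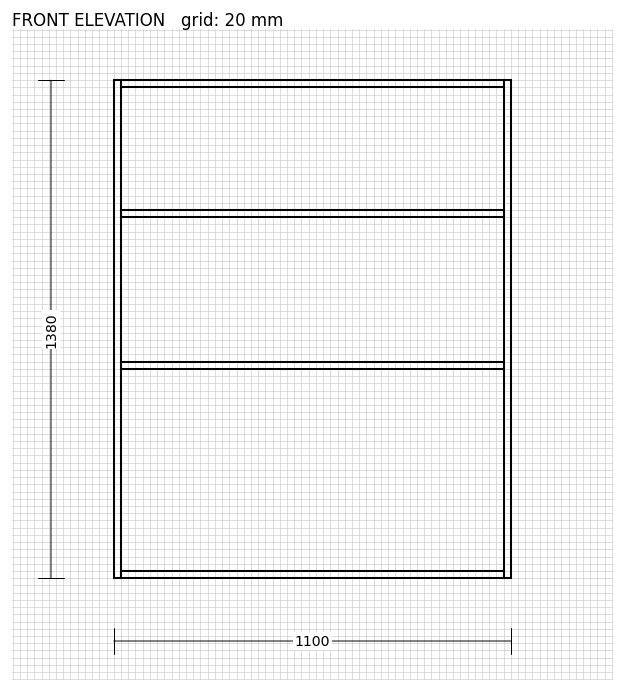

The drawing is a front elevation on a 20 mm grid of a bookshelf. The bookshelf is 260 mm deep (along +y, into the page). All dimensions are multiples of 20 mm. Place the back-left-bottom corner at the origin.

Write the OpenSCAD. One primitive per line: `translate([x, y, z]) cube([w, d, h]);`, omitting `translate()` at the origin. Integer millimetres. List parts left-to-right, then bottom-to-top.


cube([20, 260, 1380]);
translate([20, 0, 0]) cube([1060, 260, 20]);
translate([20, 0, 580]) cube([1060, 260, 20]);
translate([20, 0, 1000]) cube([1060, 260, 20]);
translate([20, 0, 1360]) cube([1060, 260, 20]);
translate([1080, 0, 0]) cube([20, 260, 1380]);


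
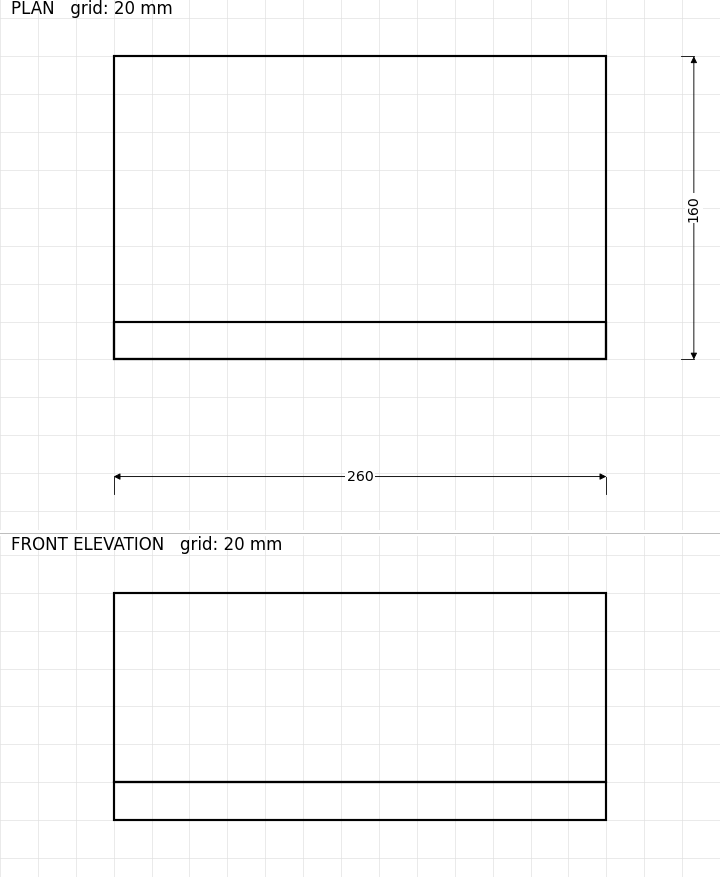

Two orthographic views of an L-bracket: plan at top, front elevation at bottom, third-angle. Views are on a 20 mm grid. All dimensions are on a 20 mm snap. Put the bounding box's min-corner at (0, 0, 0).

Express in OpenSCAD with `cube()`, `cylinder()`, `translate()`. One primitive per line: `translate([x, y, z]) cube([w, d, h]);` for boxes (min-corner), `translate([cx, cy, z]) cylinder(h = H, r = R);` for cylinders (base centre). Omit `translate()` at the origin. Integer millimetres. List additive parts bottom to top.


cube([260, 160, 20]);
translate([0, 0, 20]) cube([260, 20, 100]);


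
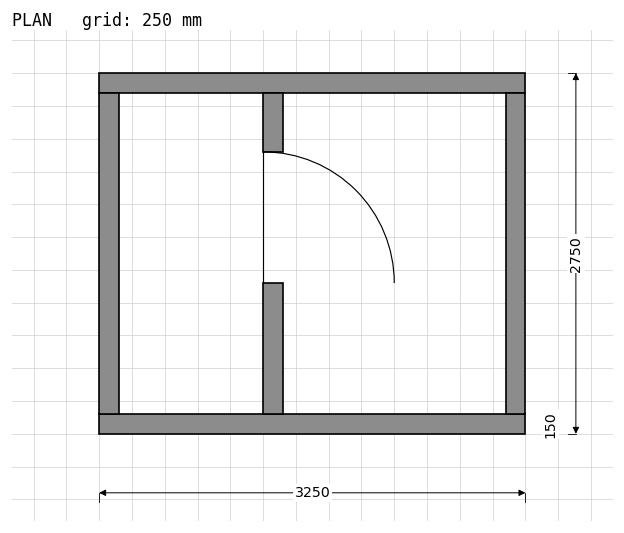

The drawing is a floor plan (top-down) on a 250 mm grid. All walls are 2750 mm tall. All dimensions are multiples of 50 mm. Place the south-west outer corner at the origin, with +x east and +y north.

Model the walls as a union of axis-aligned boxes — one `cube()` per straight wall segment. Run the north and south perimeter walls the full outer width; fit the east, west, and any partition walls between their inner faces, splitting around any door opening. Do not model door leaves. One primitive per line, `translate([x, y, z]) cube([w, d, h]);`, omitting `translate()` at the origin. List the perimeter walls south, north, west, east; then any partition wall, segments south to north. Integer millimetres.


cube([3250, 150, 2750]);
translate([0, 2600, 0]) cube([3250, 150, 2750]);
translate([0, 150, 0]) cube([150, 2450, 2750]);
translate([3100, 150, 0]) cube([150, 2450, 2750]);
translate([1250, 150, 0]) cube([150, 1000, 2750]);
translate([1250, 2150, 0]) cube([150, 450, 2750]);


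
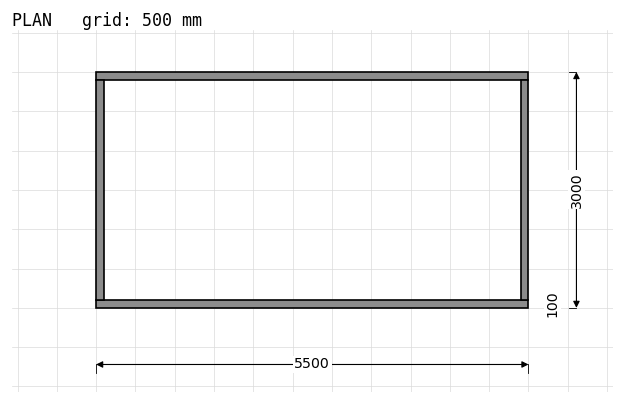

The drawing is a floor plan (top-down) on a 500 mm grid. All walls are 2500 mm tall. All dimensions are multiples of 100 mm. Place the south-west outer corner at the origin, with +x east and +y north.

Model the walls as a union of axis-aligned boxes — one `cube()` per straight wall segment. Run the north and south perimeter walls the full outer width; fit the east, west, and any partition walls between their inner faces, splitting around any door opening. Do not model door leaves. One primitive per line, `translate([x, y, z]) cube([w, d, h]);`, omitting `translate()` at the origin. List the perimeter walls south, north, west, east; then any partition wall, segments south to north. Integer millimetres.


cube([5500, 100, 2500]);
translate([0, 2900, 0]) cube([5500, 100, 2500]);
translate([0, 100, 0]) cube([100, 2800, 2500]);
translate([5400, 100, 0]) cube([100, 2800, 2500]);
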